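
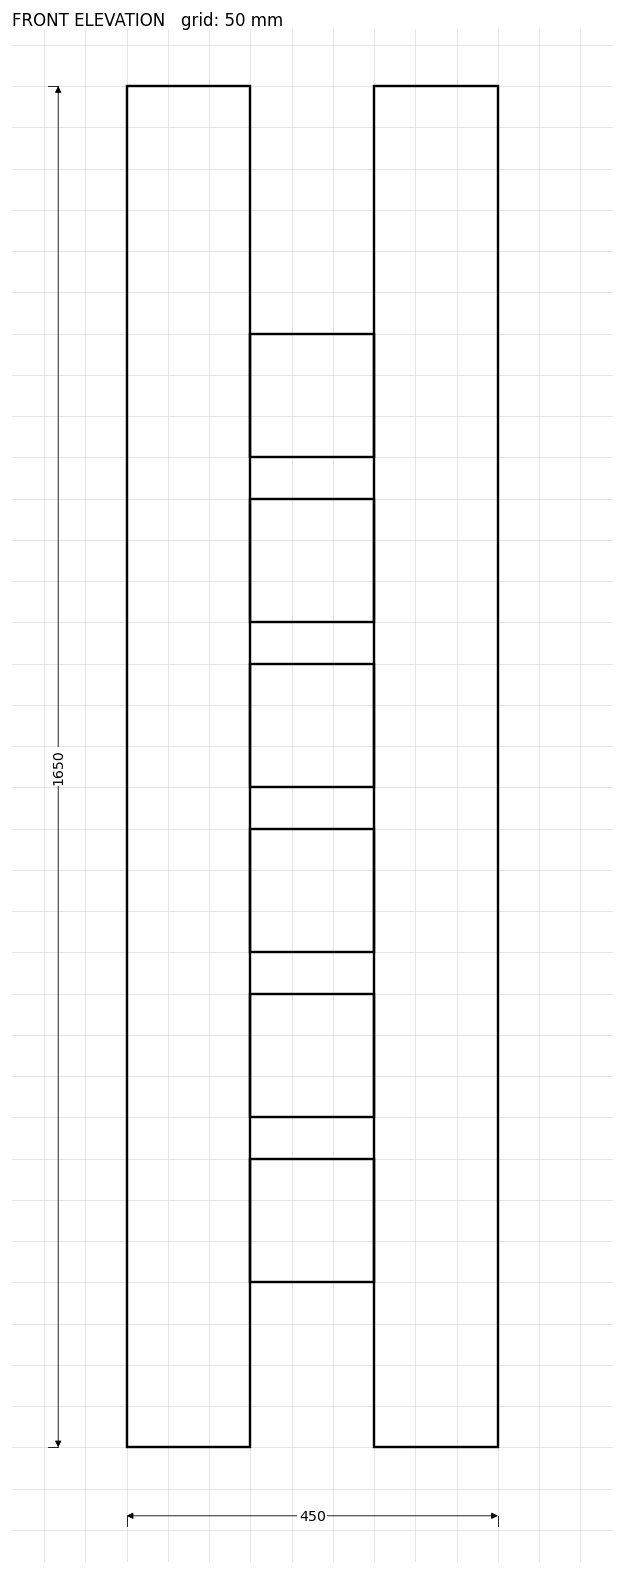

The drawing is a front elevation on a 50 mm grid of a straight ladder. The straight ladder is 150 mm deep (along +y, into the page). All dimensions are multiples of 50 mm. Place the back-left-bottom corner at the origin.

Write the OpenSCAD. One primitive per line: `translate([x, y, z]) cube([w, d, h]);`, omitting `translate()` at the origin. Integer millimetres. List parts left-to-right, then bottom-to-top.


cube([150, 150, 1650]);
translate([150, 0, 200]) cube([150, 150, 150]);
translate([150, 0, 400]) cube([150, 150, 150]);
translate([150, 0, 600]) cube([150, 150, 150]);
translate([150, 0, 800]) cube([150, 150, 150]);
translate([150, 0, 1000]) cube([150, 150, 150]);
translate([150, 0, 1200]) cube([150, 150, 150]);
translate([300, 0, 0]) cube([150, 150, 1650]);


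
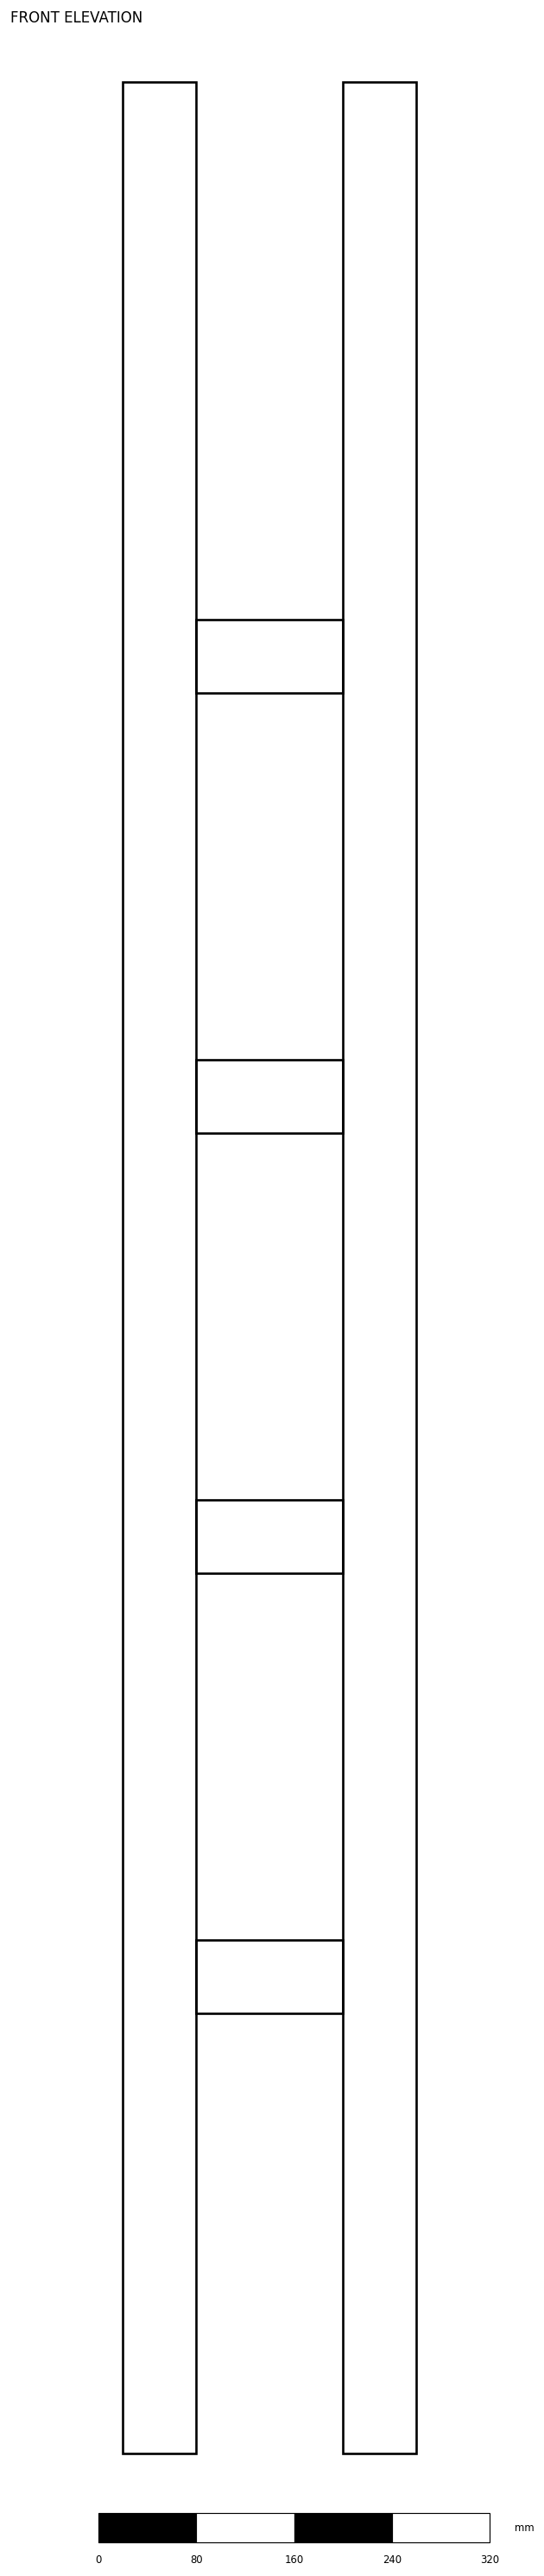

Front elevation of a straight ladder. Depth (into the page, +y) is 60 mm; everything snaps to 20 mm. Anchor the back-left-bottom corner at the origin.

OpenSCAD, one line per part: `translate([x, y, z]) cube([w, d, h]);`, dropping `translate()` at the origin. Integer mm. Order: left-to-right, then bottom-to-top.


cube([60, 60, 1940]);
translate([60, 0, 360]) cube([120, 60, 60]);
translate([60, 0, 720]) cube([120, 60, 60]);
translate([60, 0, 1080]) cube([120, 60, 60]);
translate([60, 0, 1440]) cube([120, 60, 60]);
translate([180, 0, 0]) cube([60, 60, 1940]);


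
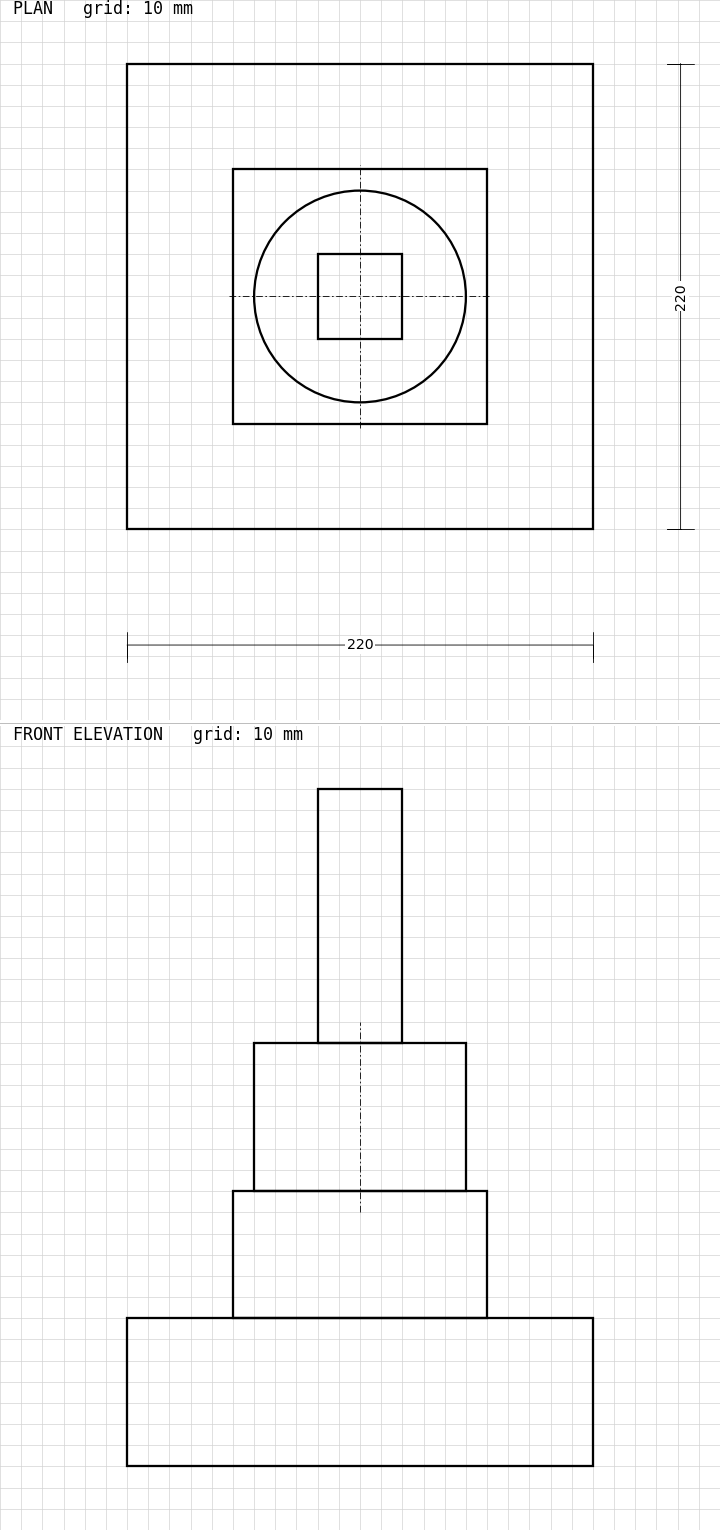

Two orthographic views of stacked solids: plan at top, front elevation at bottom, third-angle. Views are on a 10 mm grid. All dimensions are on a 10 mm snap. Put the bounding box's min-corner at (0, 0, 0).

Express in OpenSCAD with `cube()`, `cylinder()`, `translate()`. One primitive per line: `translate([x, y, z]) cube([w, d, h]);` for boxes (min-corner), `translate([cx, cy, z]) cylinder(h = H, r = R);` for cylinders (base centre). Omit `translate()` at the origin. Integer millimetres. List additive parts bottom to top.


cube([220, 220, 70]);
translate([50, 50, 70]) cube([120, 120, 60]);
translate([110, 110, 130]) cylinder(h = 70, r = 50);
translate([90, 90, 200]) cube([40, 40, 120]);


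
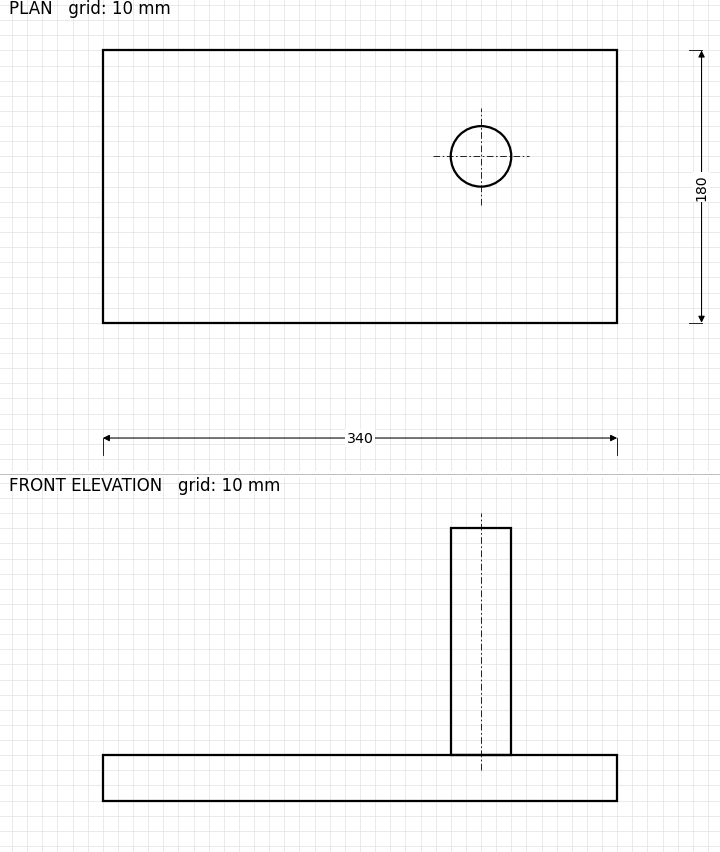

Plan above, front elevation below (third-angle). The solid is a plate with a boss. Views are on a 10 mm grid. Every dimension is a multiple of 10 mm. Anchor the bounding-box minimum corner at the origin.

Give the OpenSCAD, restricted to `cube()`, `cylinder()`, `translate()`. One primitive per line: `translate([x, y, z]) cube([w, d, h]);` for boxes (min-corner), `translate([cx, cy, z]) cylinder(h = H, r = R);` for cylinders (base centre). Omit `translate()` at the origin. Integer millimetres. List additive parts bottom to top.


cube([340, 180, 30]);
translate([250, 110, 30]) cylinder(h = 150, r = 20);


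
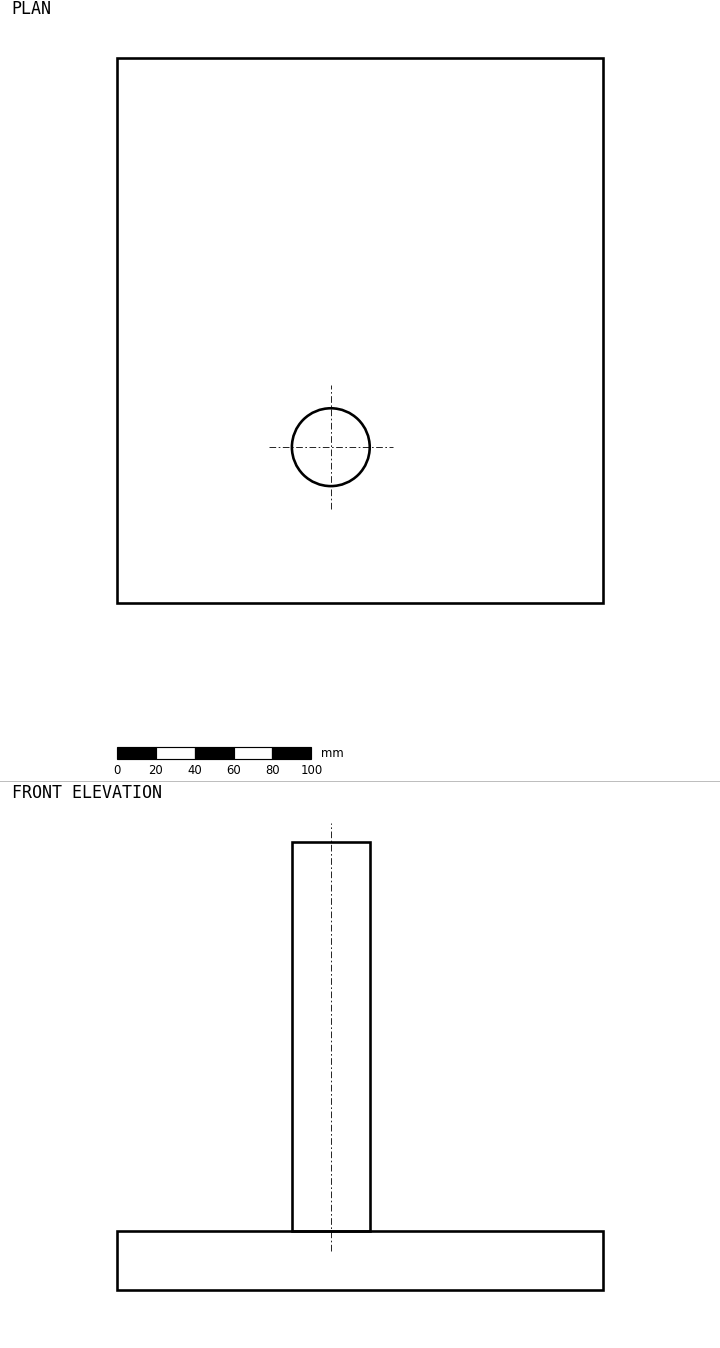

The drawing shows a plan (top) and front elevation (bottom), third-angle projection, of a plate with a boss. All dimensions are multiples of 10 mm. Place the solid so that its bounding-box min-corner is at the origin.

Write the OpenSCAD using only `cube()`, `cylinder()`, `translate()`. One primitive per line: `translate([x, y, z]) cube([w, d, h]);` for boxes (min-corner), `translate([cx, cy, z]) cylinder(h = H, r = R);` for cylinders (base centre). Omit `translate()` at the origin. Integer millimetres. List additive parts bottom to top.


cube([250, 280, 30]);
translate([110, 80, 30]) cylinder(h = 200, r = 20);


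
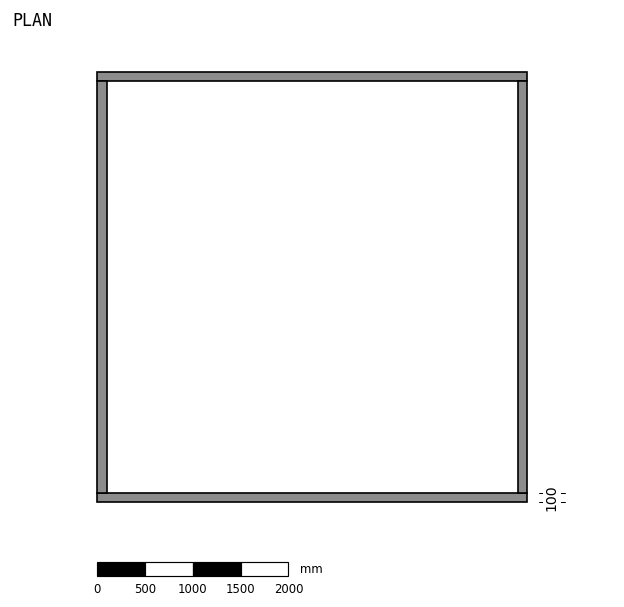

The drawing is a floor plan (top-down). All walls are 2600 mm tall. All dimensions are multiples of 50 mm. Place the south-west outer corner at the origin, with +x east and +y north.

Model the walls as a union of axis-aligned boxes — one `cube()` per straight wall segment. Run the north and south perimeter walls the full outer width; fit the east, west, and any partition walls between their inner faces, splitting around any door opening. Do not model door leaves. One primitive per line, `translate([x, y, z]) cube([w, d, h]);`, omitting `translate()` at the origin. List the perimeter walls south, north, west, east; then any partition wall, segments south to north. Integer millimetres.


cube([4500, 100, 2600]);
translate([0, 4400, 0]) cube([4500, 100, 2600]);
translate([0, 100, 0]) cube([100, 4300, 2600]);
translate([4400, 100, 0]) cube([100, 4300, 2600]);


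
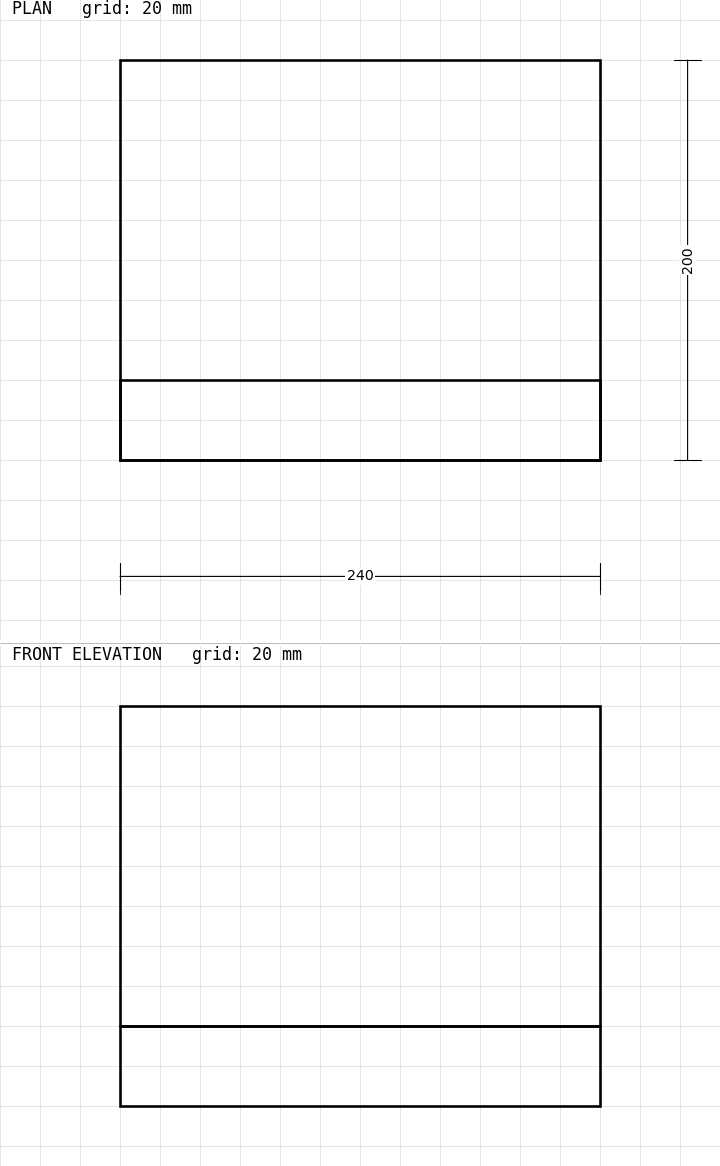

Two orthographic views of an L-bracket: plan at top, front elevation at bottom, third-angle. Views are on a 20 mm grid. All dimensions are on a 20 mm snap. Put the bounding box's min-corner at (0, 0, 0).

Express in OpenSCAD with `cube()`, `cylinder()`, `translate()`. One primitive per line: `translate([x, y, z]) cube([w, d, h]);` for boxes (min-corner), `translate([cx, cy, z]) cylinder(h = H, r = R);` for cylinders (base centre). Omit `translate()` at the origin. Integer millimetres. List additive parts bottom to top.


cube([240, 200, 40]);
translate([0, 0, 40]) cube([240, 40, 160]);


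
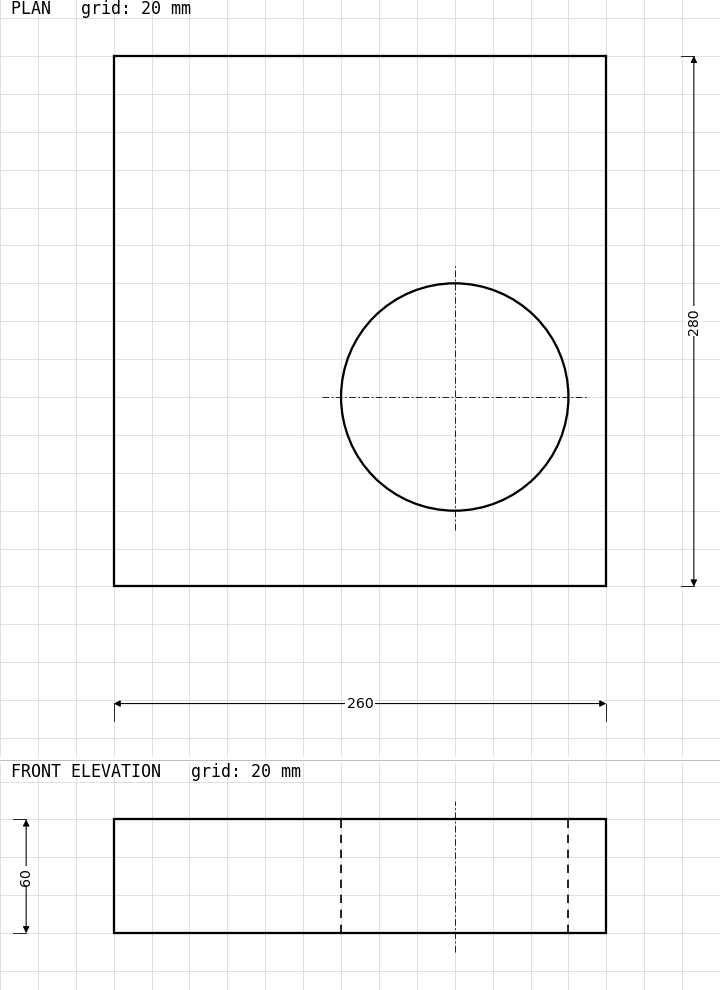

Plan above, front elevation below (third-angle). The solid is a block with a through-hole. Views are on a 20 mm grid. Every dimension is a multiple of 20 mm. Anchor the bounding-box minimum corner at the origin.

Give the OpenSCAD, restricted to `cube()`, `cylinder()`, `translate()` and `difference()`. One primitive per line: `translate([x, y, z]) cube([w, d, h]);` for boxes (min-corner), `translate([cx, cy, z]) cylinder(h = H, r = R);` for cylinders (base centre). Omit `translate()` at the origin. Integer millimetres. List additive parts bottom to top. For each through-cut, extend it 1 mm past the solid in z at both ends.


difference() {
  cube([260, 280, 60]);
  translate([180, 100, -1]) cylinder(h = 62, r = 60);
}


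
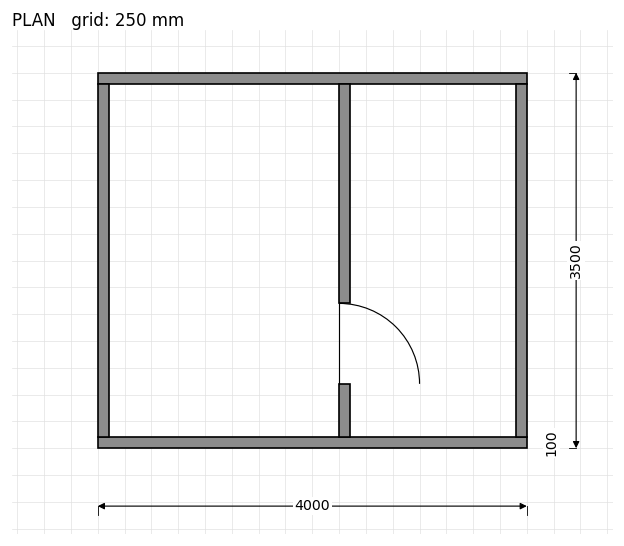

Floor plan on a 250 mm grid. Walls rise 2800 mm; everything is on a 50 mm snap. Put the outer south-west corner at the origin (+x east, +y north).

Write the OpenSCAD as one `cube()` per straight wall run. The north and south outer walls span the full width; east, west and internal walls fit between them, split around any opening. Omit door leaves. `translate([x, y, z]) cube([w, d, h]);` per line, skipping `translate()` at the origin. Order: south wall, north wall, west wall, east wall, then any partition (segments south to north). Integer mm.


cube([4000, 100, 2800]);
translate([0, 3400, 0]) cube([4000, 100, 2800]);
translate([0, 100, 0]) cube([100, 3300, 2800]);
translate([3900, 100, 0]) cube([100, 3300, 2800]);
translate([2250, 100, 0]) cube([100, 500, 2800]);
translate([2250, 1350, 0]) cube([100, 2050, 2800]);


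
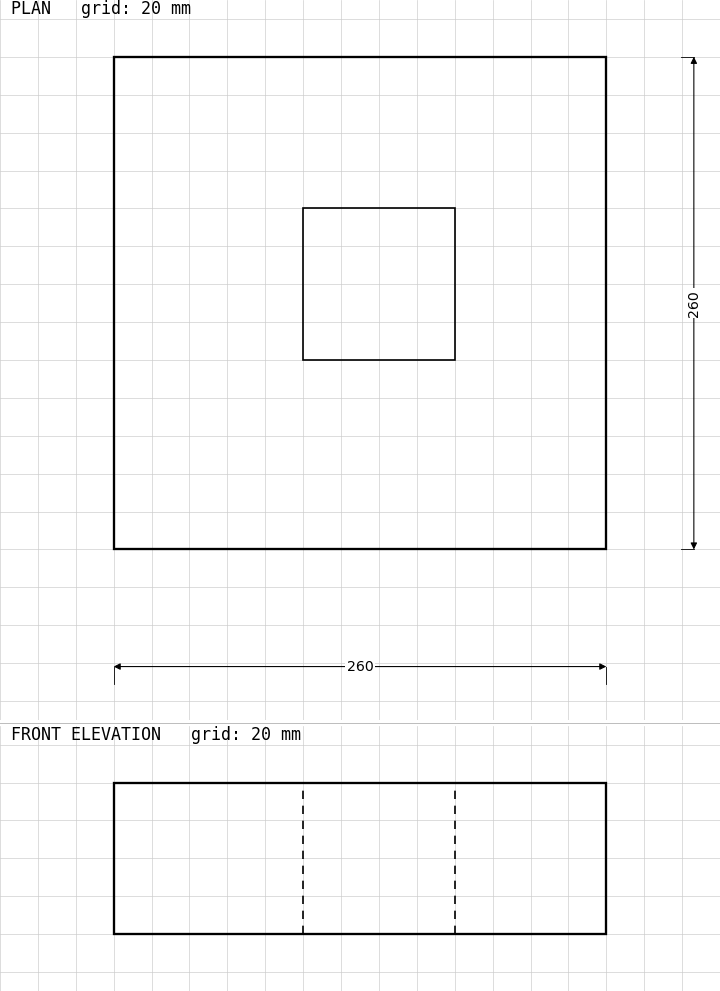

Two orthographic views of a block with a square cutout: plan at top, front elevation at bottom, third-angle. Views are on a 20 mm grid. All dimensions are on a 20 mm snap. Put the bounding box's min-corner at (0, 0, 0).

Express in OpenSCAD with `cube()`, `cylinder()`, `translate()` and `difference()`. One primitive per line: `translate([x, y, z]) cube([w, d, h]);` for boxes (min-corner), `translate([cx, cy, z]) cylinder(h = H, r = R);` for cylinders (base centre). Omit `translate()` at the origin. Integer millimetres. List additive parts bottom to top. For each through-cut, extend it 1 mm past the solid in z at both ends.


difference() {
  cube([260, 260, 80]);
  translate([100, 100, -1]) cube([80, 80, 82]);
}


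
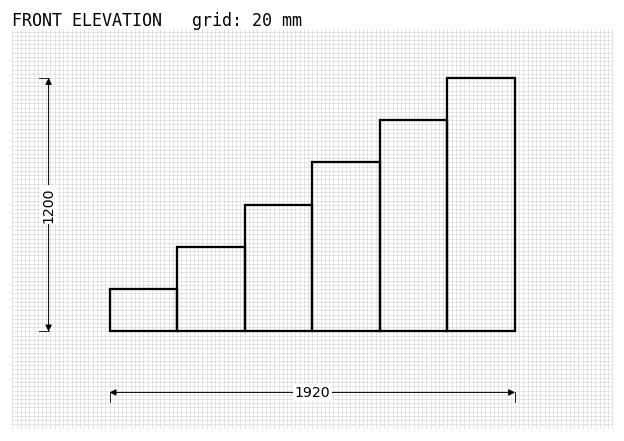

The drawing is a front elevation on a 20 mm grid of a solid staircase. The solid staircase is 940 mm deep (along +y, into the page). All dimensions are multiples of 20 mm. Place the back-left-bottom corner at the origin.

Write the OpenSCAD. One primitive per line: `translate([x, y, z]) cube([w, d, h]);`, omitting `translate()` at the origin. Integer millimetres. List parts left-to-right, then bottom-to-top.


cube([320, 940, 200]);
translate([320, 0, 0]) cube([320, 940, 400]);
translate([640, 0, 0]) cube([320, 940, 600]);
translate([960, 0, 0]) cube([320, 940, 800]);
translate([1280, 0, 0]) cube([320, 940, 1000]);
translate([1600, 0, 0]) cube([320, 940, 1200]);


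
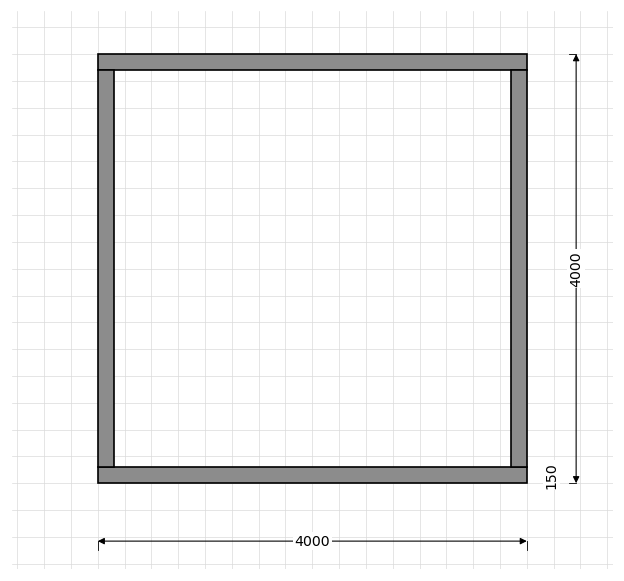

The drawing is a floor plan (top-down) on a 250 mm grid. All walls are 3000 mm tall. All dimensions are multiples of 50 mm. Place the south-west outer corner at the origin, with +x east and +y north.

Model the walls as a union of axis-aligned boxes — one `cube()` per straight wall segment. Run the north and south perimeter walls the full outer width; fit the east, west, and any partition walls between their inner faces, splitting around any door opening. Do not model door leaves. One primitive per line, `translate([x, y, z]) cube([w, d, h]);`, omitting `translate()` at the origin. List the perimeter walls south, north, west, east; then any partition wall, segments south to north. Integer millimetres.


cube([4000, 150, 3000]);
translate([0, 3850, 0]) cube([4000, 150, 3000]);
translate([0, 150, 0]) cube([150, 3700, 3000]);
translate([3850, 150, 0]) cube([150, 3700, 3000]);


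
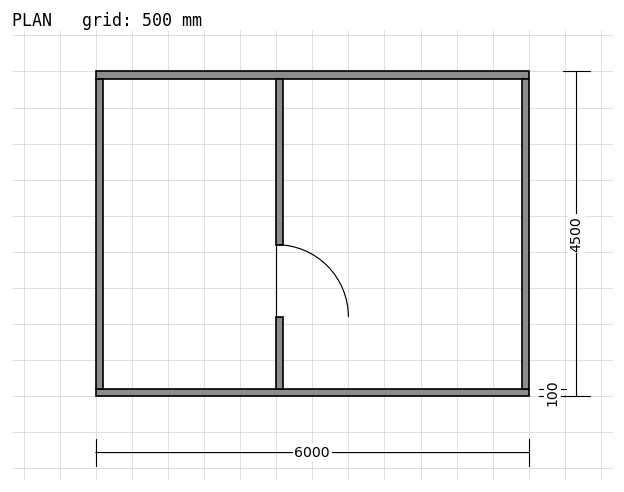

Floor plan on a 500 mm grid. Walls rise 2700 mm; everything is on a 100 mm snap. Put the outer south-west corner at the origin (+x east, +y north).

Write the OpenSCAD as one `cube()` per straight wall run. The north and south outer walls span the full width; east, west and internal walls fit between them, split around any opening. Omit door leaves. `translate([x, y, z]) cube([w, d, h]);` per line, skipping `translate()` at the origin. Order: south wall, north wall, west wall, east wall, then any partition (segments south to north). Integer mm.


cube([6000, 100, 2700]);
translate([0, 4400, 0]) cube([6000, 100, 2700]);
translate([0, 100, 0]) cube([100, 4300, 2700]);
translate([5900, 100, 0]) cube([100, 4300, 2700]);
translate([2500, 100, 0]) cube([100, 1000, 2700]);
translate([2500, 2100, 0]) cube([100, 2300, 2700]);


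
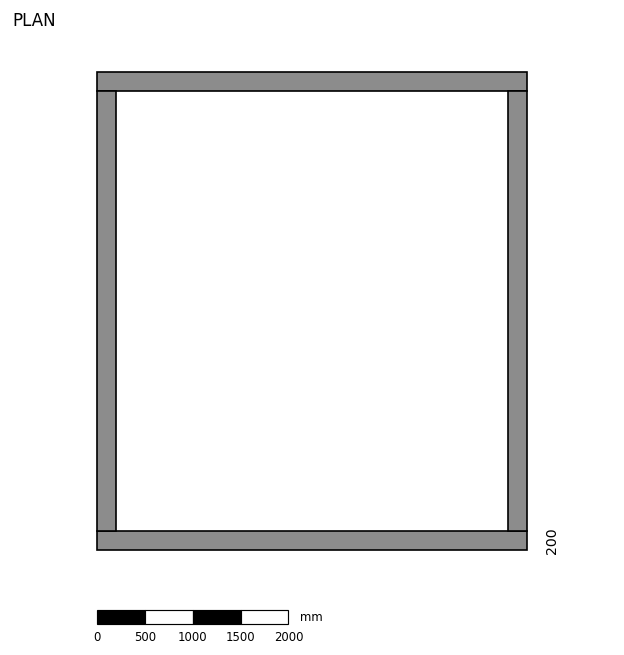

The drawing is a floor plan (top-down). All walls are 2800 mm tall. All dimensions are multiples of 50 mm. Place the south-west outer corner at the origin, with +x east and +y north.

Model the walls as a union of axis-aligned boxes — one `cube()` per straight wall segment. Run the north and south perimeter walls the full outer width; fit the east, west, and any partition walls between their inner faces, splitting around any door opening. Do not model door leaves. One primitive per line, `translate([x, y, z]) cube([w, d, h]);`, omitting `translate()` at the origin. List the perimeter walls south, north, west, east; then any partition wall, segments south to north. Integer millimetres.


cube([4500, 200, 2800]);
translate([0, 4800, 0]) cube([4500, 200, 2800]);
translate([0, 200, 0]) cube([200, 4600, 2800]);
translate([4300, 200, 0]) cube([200, 4600, 2800]);


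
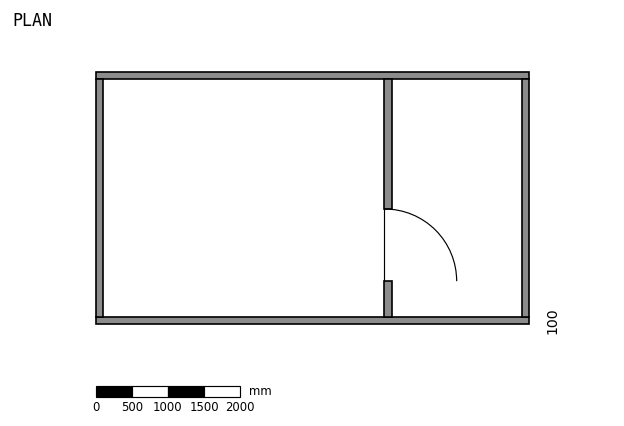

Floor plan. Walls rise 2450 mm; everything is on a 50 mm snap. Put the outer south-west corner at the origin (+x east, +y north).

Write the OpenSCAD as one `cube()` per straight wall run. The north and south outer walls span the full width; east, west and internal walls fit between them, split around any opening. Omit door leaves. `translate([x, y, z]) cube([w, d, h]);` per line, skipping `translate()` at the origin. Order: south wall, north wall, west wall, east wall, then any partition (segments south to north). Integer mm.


cube([6000, 100, 2450]);
translate([0, 3400, 0]) cube([6000, 100, 2450]);
translate([0, 100, 0]) cube([100, 3300, 2450]);
translate([5900, 100, 0]) cube([100, 3300, 2450]);
translate([4000, 100, 0]) cube([100, 500, 2450]);
translate([4000, 1600, 0]) cube([100, 1800, 2450]);


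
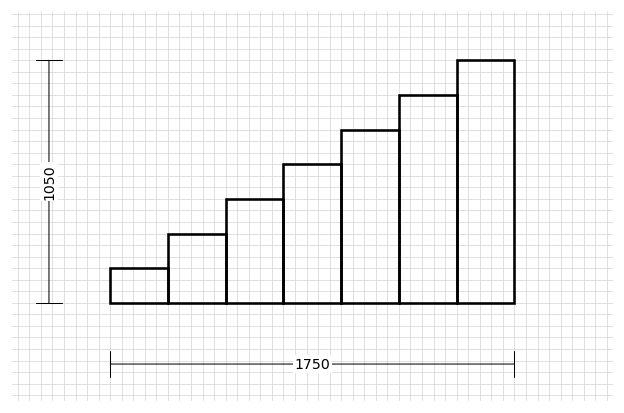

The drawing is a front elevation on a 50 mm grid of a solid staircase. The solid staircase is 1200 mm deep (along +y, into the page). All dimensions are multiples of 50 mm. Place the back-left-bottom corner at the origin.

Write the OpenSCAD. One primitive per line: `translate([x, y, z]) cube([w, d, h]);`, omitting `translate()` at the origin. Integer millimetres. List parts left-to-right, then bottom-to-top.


cube([250, 1200, 150]);
translate([250, 0, 0]) cube([250, 1200, 300]);
translate([500, 0, 0]) cube([250, 1200, 450]);
translate([750, 0, 0]) cube([250, 1200, 600]);
translate([1000, 0, 0]) cube([250, 1200, 750]);
translate([1250, 0, 0]) cube([250, 1200, 900]);
translate([1500, 0, 0]) cube([250, 1200, 1050]);


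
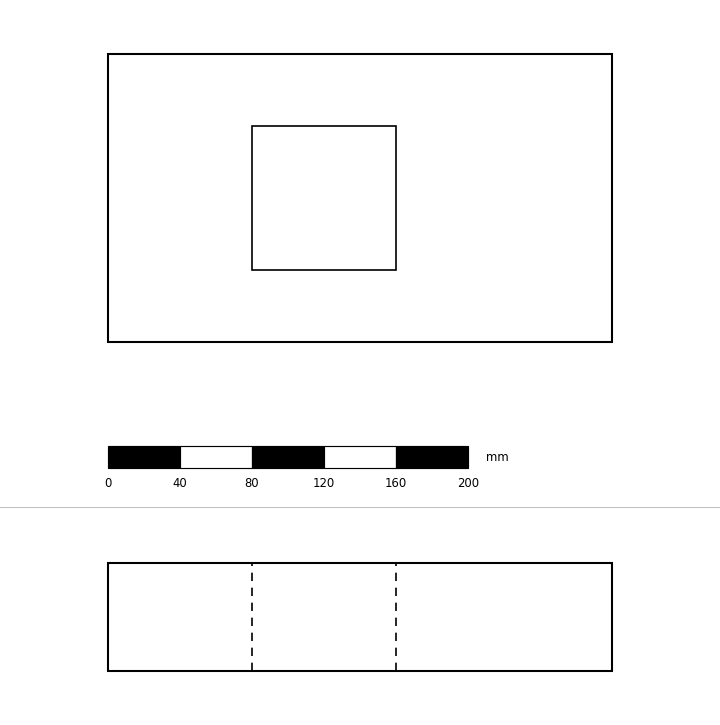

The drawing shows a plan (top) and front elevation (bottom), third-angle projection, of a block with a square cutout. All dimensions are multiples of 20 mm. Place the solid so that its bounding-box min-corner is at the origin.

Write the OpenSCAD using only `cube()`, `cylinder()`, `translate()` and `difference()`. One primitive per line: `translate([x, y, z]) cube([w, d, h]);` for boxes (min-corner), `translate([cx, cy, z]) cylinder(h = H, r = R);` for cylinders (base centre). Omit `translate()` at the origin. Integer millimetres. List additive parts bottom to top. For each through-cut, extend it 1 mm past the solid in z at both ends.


difference() {
  cube([280, 160, 60]);
  translate([80, 40, -1]) cube([80, 80, 62]);
}


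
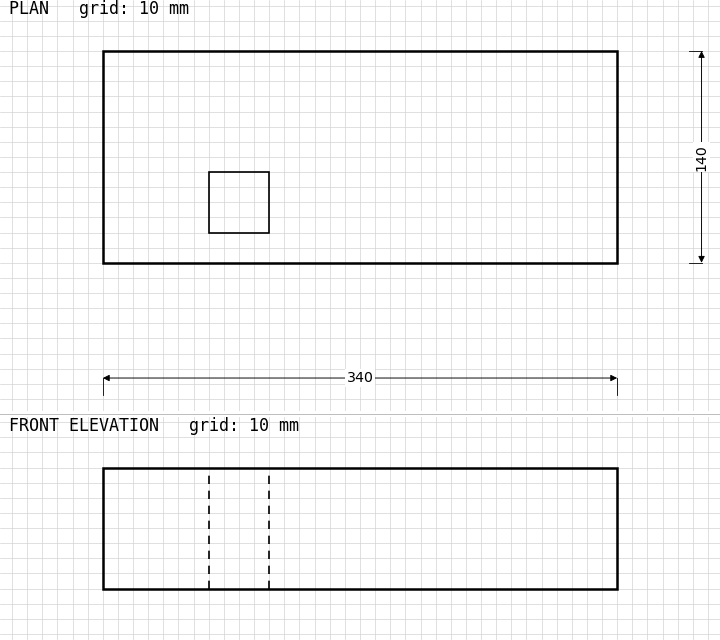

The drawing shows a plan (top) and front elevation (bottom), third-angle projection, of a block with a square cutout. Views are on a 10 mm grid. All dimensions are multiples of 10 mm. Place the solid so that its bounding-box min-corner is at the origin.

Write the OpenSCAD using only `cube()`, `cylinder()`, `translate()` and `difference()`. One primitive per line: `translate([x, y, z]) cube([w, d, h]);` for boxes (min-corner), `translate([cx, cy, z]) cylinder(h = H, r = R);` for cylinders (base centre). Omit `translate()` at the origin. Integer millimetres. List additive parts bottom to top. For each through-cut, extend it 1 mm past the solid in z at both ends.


difference() {
  cube([340, 140, 80]);
  translate([70, 20, -1]) cube([40, 40, 82]);
}


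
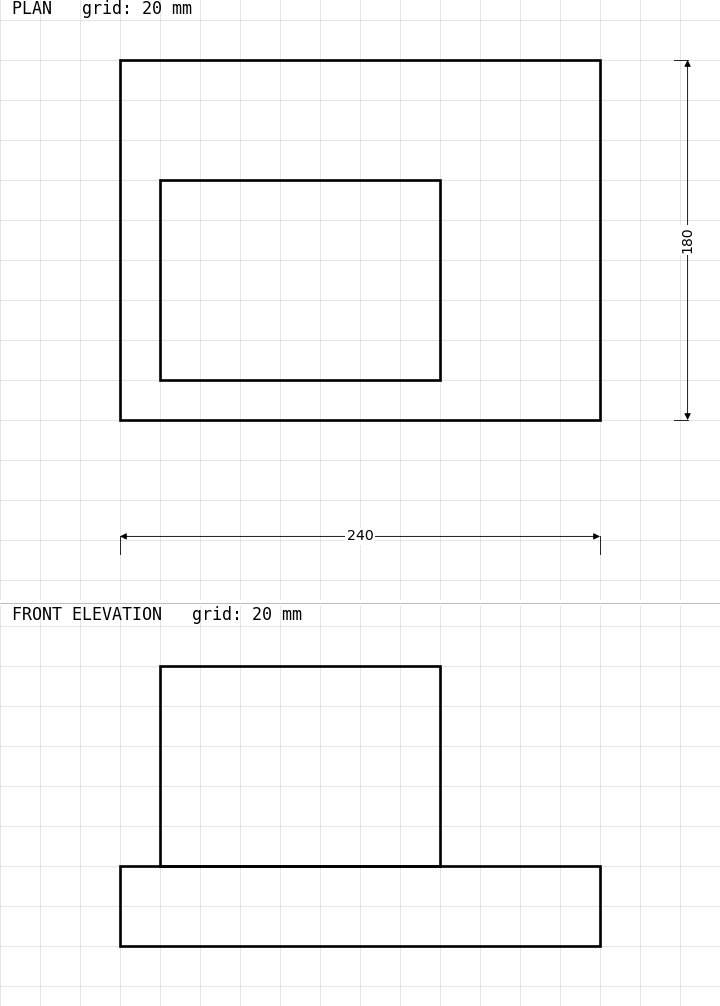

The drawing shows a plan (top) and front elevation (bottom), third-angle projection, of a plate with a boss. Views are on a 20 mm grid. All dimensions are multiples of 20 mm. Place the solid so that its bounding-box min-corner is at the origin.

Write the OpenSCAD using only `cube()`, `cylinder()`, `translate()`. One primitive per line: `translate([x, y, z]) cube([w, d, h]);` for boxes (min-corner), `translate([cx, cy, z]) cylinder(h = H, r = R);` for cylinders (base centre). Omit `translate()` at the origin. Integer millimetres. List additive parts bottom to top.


cube([240, 180, 40]);
translate([20, 20, 40]) cube([140, 100, 100]);


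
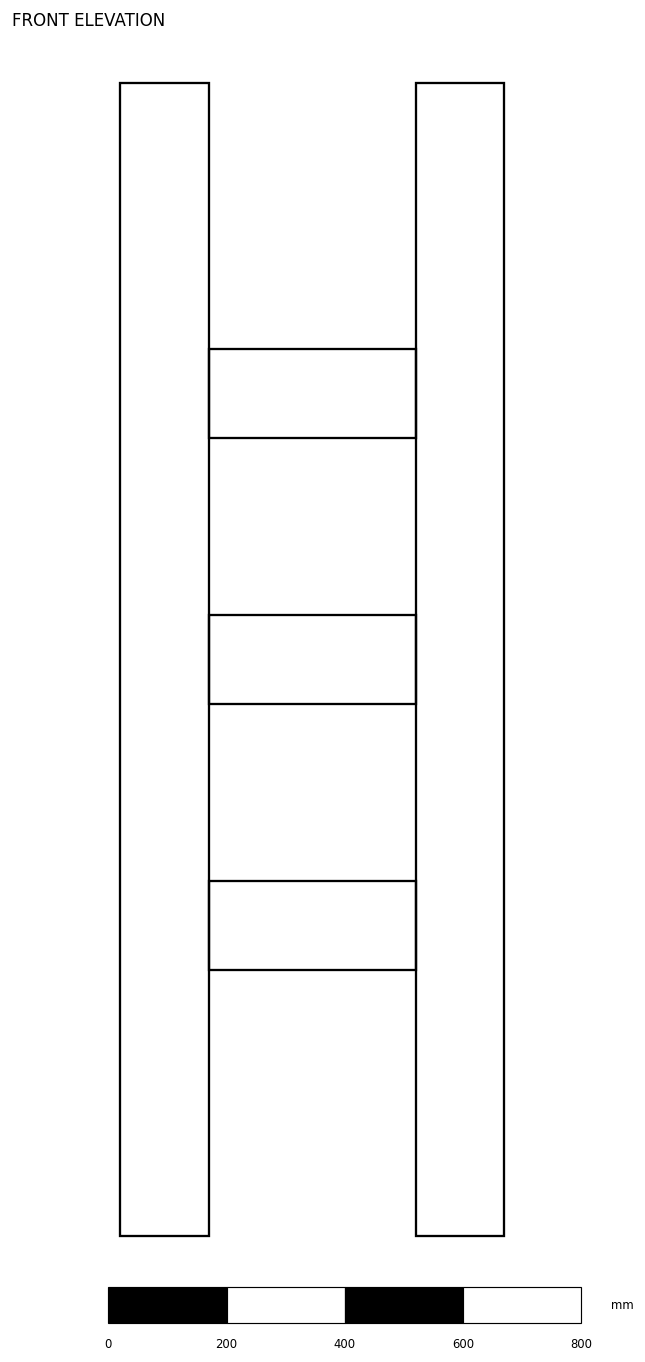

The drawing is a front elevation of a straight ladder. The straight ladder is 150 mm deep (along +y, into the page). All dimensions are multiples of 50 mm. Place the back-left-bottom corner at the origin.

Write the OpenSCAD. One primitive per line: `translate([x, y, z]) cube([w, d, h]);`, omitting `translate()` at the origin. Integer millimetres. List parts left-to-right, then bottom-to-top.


cube([150, 150, 1950]);
translate([150, 0, 450]) cube([350, 150, 150]);
translate([150, 0, 900]) cube([350, 150, 150]);
translate([150, 0, 1350]) cube([350, 150, 150]);
translate([500, 0, 0]) cube([150, 150, 1950]);


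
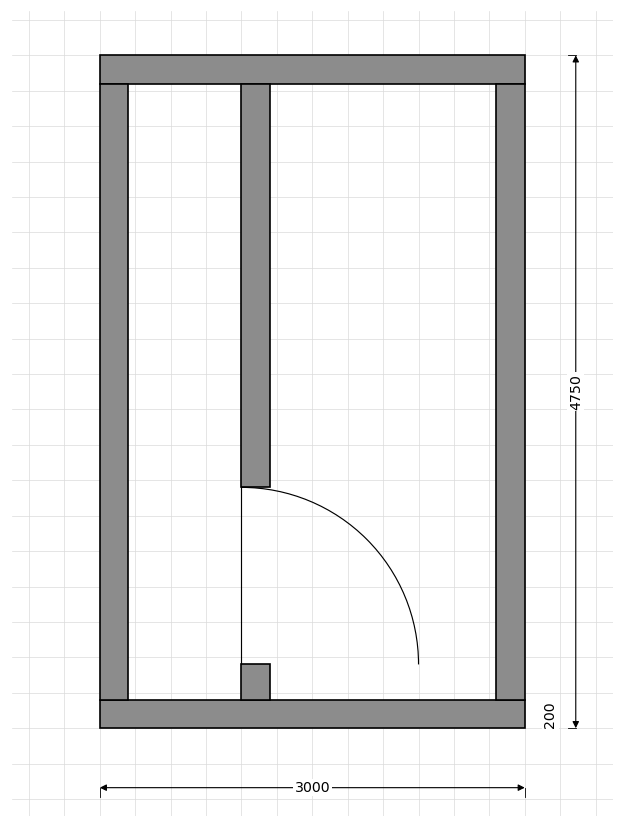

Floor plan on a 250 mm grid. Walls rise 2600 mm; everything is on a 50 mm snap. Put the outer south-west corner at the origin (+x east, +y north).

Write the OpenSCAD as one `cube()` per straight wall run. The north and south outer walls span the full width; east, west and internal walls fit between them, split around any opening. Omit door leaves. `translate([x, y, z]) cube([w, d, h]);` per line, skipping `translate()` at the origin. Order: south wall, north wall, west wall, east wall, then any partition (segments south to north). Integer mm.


cube([3000, 200, 2600]);
translate([0, 4550, 0]) cube([3000, 200, 2600]);
translate([0, 200, 0]) cube([200, 4350, 2600]);
translate([2800, 200, 0]) cube([200, 4350, 2600]);
translate([1000, 200, 0]) cube([200, 250, 2600]);
translate([1000, 1700, 0]) cube([200, 2850, 2600]);


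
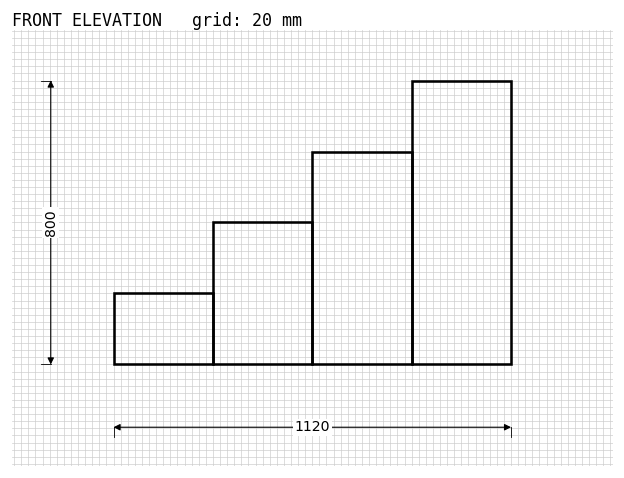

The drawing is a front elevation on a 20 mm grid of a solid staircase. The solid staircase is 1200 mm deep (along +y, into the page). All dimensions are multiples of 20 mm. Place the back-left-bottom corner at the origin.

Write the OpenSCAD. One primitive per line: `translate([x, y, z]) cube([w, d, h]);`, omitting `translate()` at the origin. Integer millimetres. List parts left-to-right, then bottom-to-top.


cube([280, 1200, 200]);
translate([280, 0, 0]) cube([280, 1200, 400]);
translate([560, 0, 0]) cube([280, 1200, 600]);
translate([840, 0, 0]) cube([280, 1200, 800]);


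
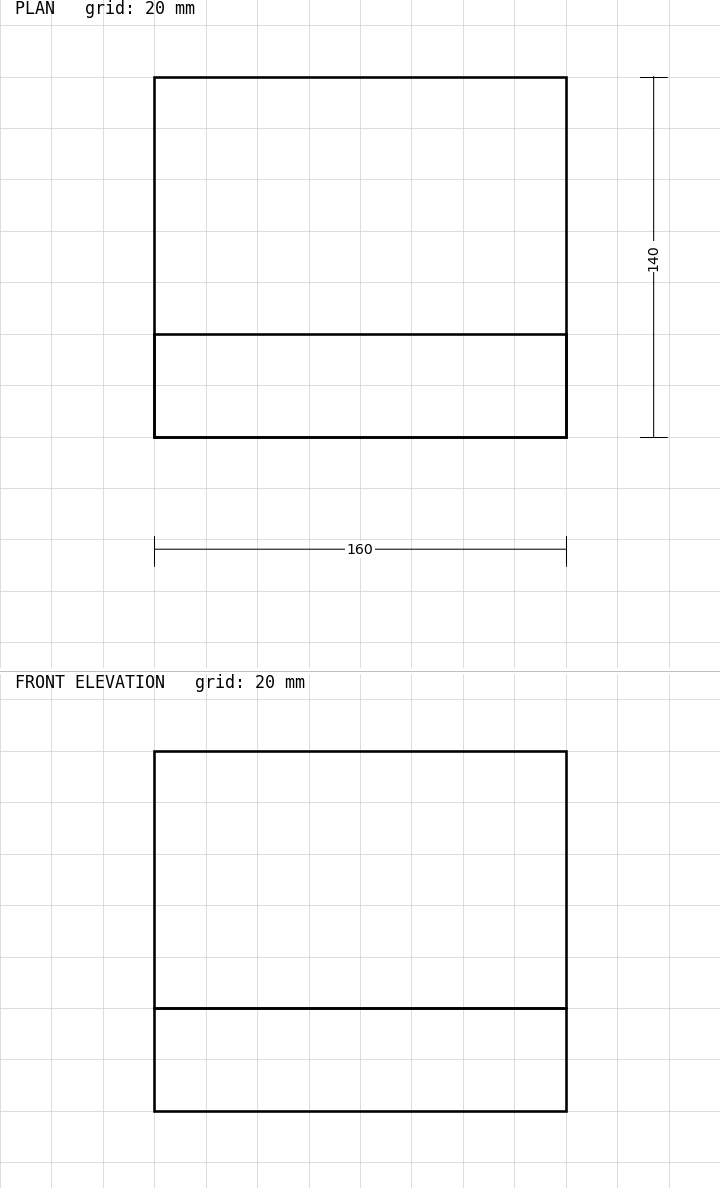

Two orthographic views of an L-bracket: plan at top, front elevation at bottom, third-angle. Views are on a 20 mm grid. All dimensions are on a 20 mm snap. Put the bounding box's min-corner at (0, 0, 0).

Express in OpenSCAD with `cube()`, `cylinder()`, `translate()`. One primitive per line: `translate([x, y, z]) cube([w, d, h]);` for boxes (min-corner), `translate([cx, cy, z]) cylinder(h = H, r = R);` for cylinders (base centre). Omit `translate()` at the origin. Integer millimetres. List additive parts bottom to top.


cube([160, 140, 40]);
translate([0, 0, 40]) cube([160, 40, 100]);


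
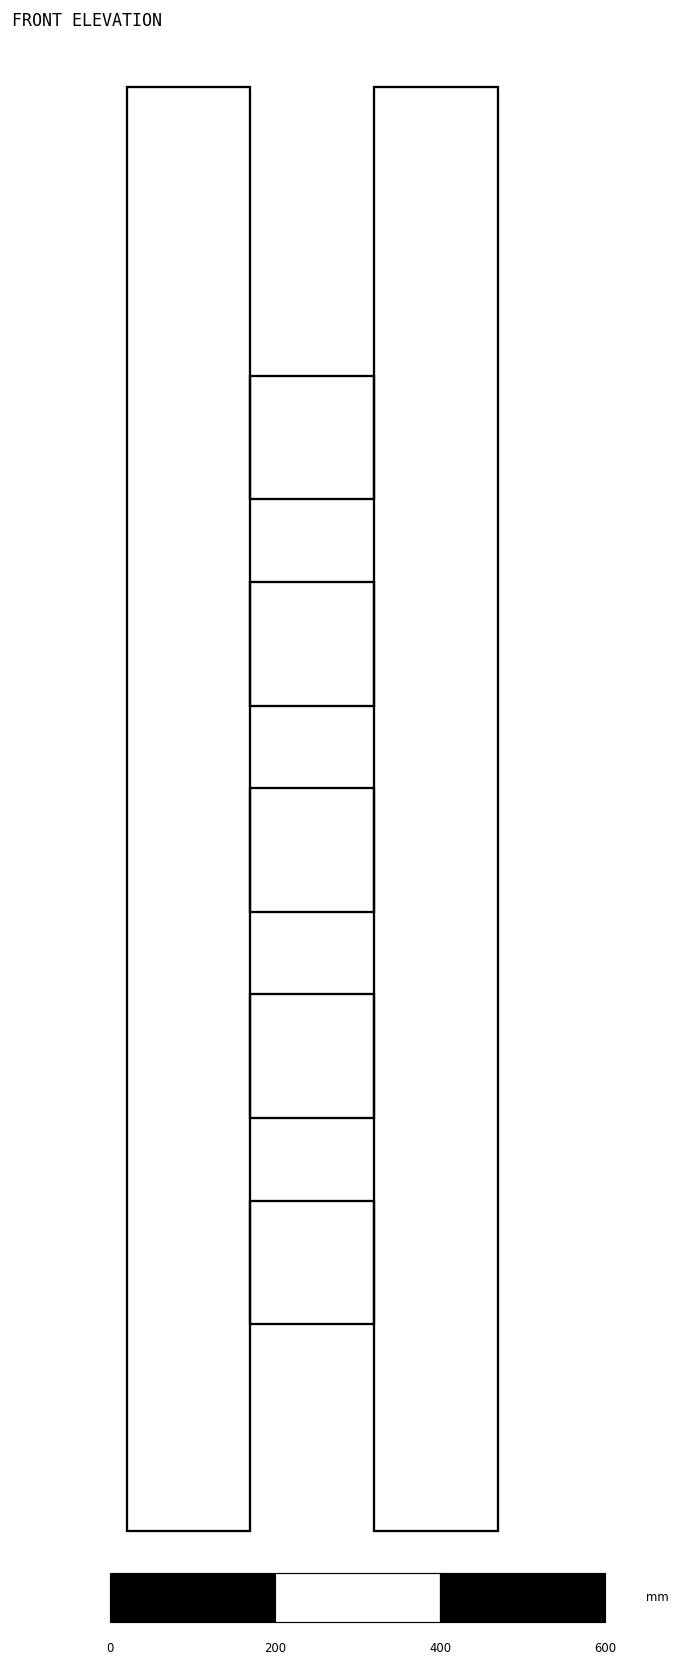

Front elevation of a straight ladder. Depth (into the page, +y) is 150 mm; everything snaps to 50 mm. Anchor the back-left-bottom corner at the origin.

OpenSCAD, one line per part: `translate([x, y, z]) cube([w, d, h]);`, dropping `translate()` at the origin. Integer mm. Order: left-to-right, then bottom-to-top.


cube([150, 150, 1750]);
translate([150, 0, 250]) cube([150, 150, 150]);
translate([150, 0, 500]) cube([150, 150, 150]);
translate([150, 0, 750]) cube([150, 150, 150]);
translate([150, 0, 1000]) cube([150, 150, 150]);
translate([150, 0, 1250]) cube([150, 150, 150]);
translate([300, 0, 0]) cube([150, 150, 1750]);


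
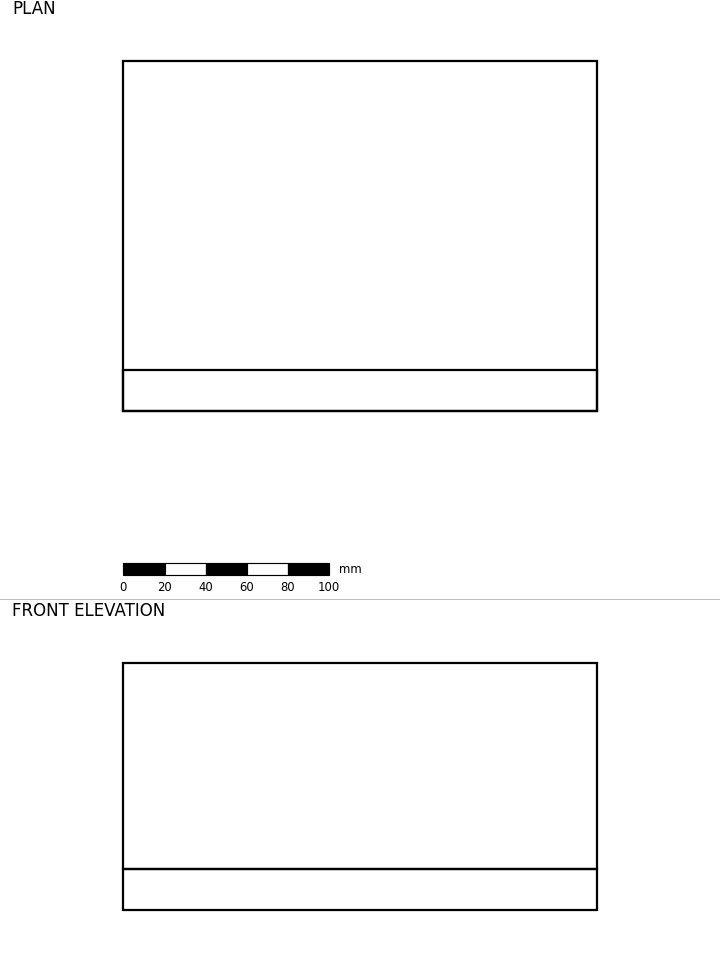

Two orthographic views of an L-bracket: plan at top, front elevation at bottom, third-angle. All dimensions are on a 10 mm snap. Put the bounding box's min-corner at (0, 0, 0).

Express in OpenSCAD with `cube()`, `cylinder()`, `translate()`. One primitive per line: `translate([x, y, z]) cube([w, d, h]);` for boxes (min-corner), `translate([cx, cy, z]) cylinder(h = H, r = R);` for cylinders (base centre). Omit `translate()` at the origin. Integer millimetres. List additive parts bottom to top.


cube([230, 170, 20]);
translate([0, 0, 20]) cube([230, 20, 100]);


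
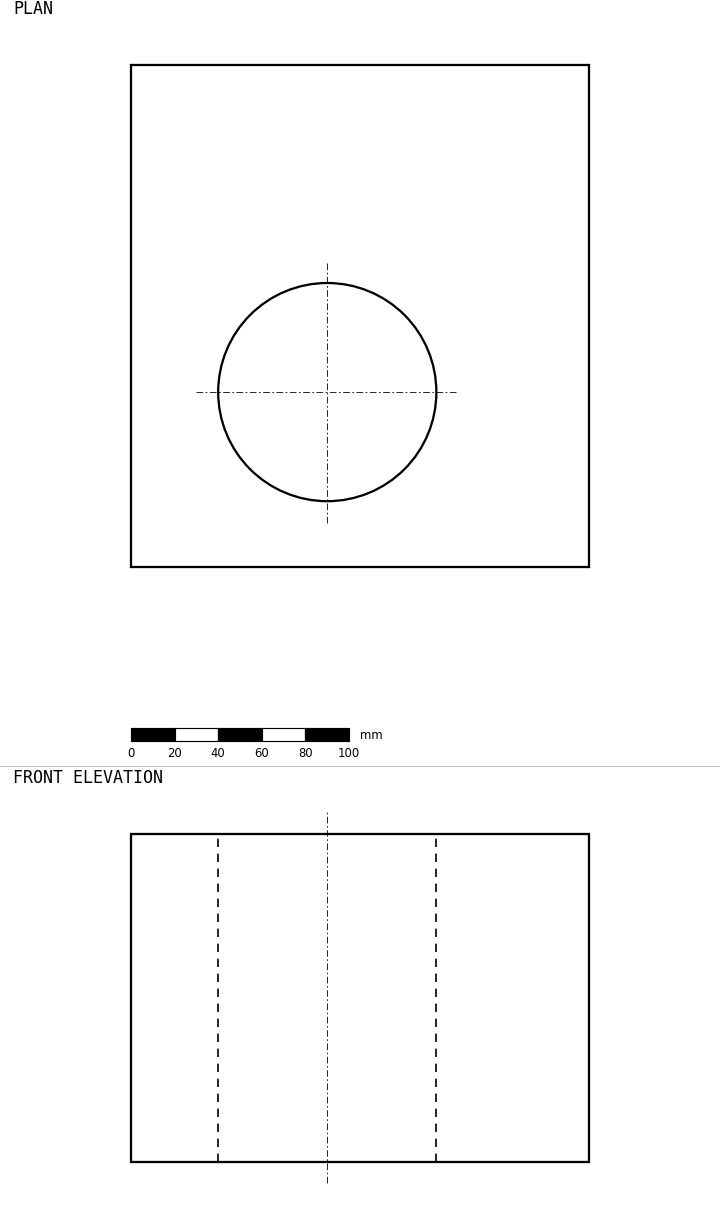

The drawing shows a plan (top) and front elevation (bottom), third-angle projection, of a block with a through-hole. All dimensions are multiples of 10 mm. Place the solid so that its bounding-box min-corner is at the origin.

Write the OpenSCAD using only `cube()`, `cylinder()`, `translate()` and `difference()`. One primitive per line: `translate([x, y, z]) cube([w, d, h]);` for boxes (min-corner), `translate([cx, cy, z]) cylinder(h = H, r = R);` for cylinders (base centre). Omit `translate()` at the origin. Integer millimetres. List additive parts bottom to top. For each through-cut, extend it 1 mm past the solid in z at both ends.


difference() {
  cube([210, 230, 150]);
  translate([90, 80, -1]) cylinder(h = 152, r = 50);
}


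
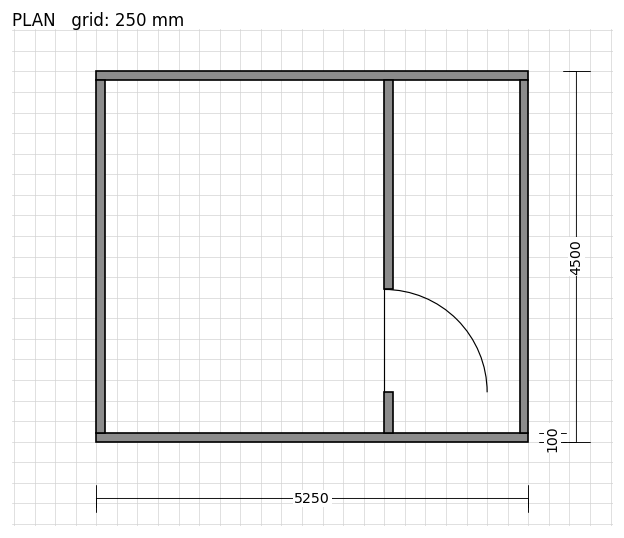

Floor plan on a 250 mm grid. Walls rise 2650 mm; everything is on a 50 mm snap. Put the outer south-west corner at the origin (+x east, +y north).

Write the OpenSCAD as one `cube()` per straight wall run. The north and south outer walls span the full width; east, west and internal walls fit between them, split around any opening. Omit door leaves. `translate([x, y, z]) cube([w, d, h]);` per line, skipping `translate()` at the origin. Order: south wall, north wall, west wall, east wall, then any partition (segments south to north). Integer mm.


cube([5250, 100, 2650]);
translate([0, 4400, 0]) cube([5250, 100, 2650]);
translate([0, 100, 0]) cube([100, 4300, 2650]);
translate([5150, 100, 0]) cube([100, 4300, 2650]);
translate([3500, 100, 0]) cube([100, 500, 2650]);
translate([3500, 1850, 0]) cube([100, 2550, 2650]);


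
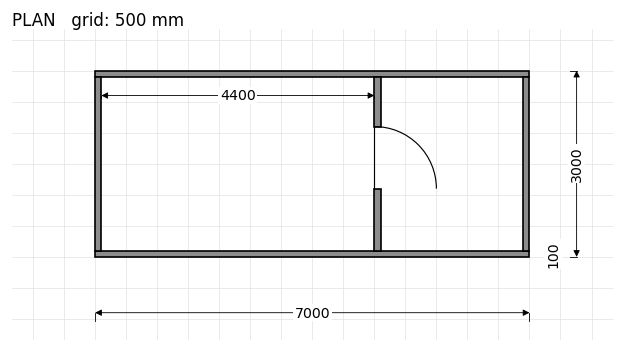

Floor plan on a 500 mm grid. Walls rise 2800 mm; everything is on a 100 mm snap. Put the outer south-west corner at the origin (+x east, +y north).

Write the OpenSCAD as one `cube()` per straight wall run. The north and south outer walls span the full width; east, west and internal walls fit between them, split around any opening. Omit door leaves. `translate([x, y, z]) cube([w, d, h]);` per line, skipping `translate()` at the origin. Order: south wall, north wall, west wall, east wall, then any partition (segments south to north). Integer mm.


cube([7000, 100, 2800]);
translate([0, 2900, 0]) cube([7000, 100, 2800]);
translate([0, 100, 0]) cube([100, 2800, 2800]);
translate([6900, 100, 0]) cube([100, 2800, 2800]);
translate([4500, 100, 0]) cube([100, 1000, 2800]);
translate([4500, 2100, 0]) cube([100, 800, 2800]);


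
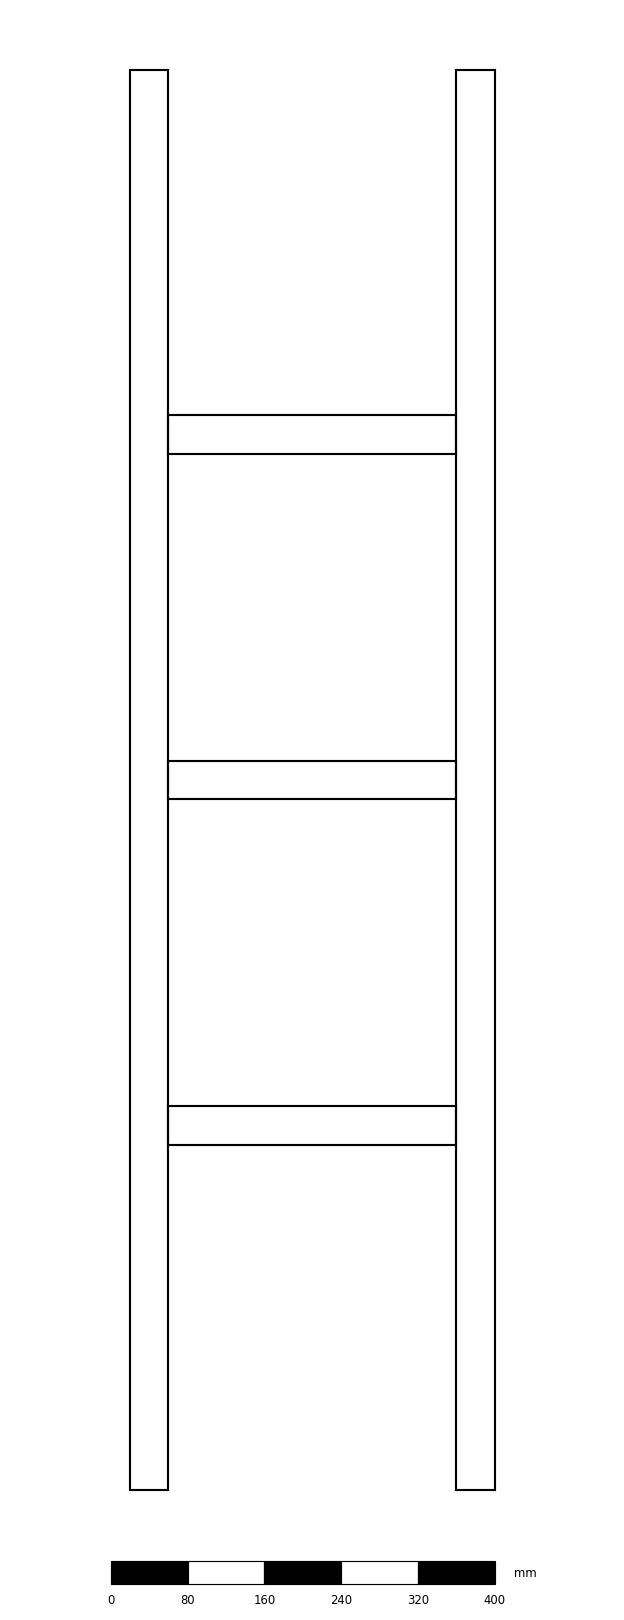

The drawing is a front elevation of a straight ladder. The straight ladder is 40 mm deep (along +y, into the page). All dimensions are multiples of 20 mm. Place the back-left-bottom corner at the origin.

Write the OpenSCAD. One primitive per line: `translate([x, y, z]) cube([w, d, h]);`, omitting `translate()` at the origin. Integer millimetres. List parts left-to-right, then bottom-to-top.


cube([40, 40, 1480]);
translate([40, 0, 360]) cube([300, 40, 40]);
translate([40, 0, 720]) cube([300, 40, 40]);
translate([40, 0, 1080]) cube([300, 40, 40]);
translate([340, 0, 0]) cube([40, 40, 1480]);


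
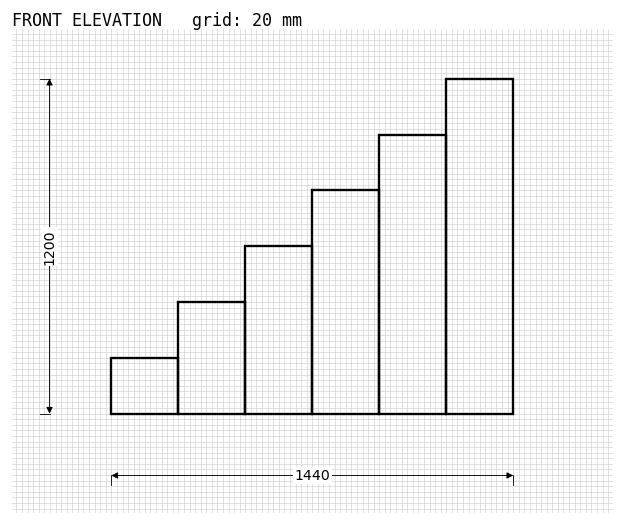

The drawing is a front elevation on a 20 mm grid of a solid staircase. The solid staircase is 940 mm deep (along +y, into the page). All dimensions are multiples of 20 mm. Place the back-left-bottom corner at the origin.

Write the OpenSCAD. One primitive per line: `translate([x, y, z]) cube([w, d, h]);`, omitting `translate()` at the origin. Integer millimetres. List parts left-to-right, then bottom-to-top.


cube([240, 940, 200]);
translate([240, 0, 0]) cube([240, 940, 400]);
translate([480, 0, 0]) cube([240, 940, 600]);
translate([720, 0, 0]) cube([240, 940, 800]);
translate([960, 0, 0]) cube([240, 940, 1000]);
translate([1200, 0, 0]) cube([240, 940, 1200]);


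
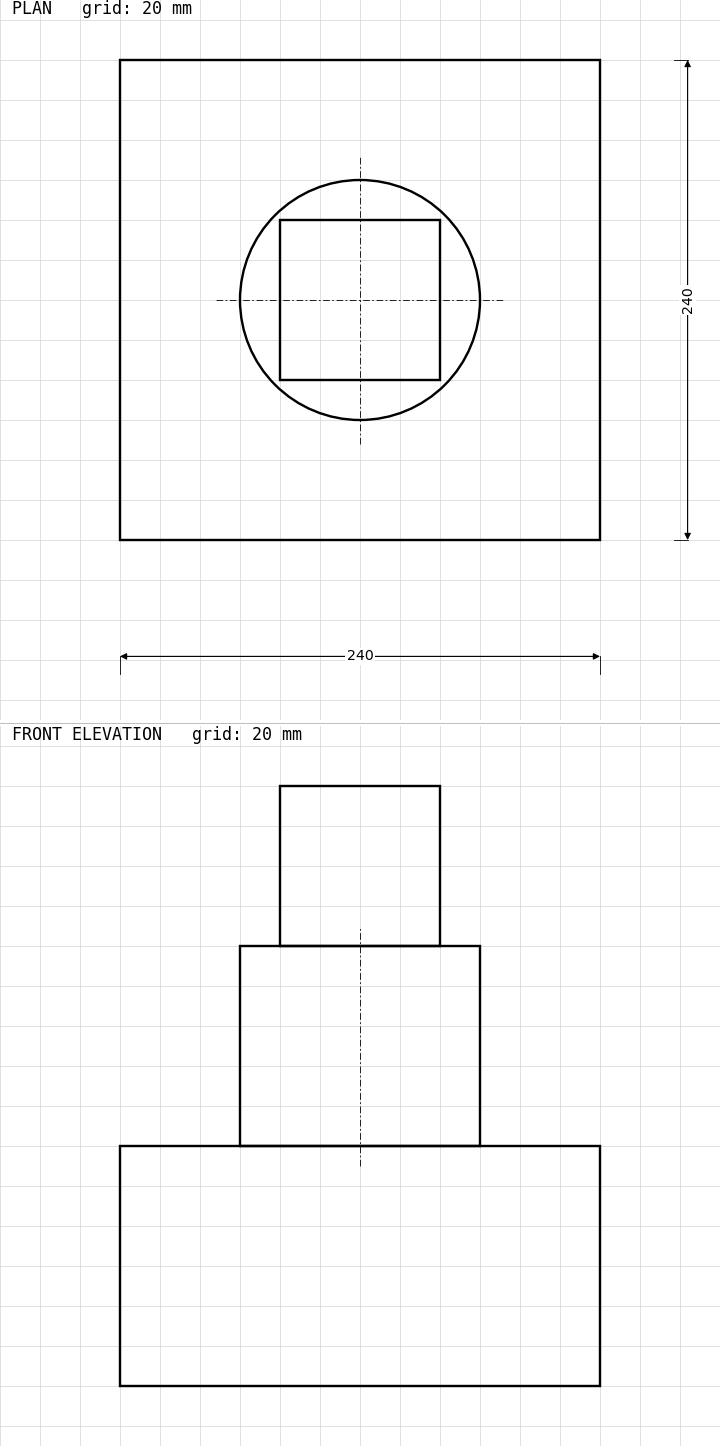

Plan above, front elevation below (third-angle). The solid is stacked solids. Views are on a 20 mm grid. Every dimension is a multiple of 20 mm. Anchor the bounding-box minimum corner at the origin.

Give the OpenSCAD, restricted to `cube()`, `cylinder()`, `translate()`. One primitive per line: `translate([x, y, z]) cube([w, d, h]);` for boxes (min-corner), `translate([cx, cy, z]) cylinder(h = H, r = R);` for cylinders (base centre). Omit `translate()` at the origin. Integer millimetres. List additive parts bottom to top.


cube([240, 240, 120]);
translate([120, 120, 120]) cylinder(h = 100, r = 60);
translate([80, 80, 220]) cube([80, 80, 80]);


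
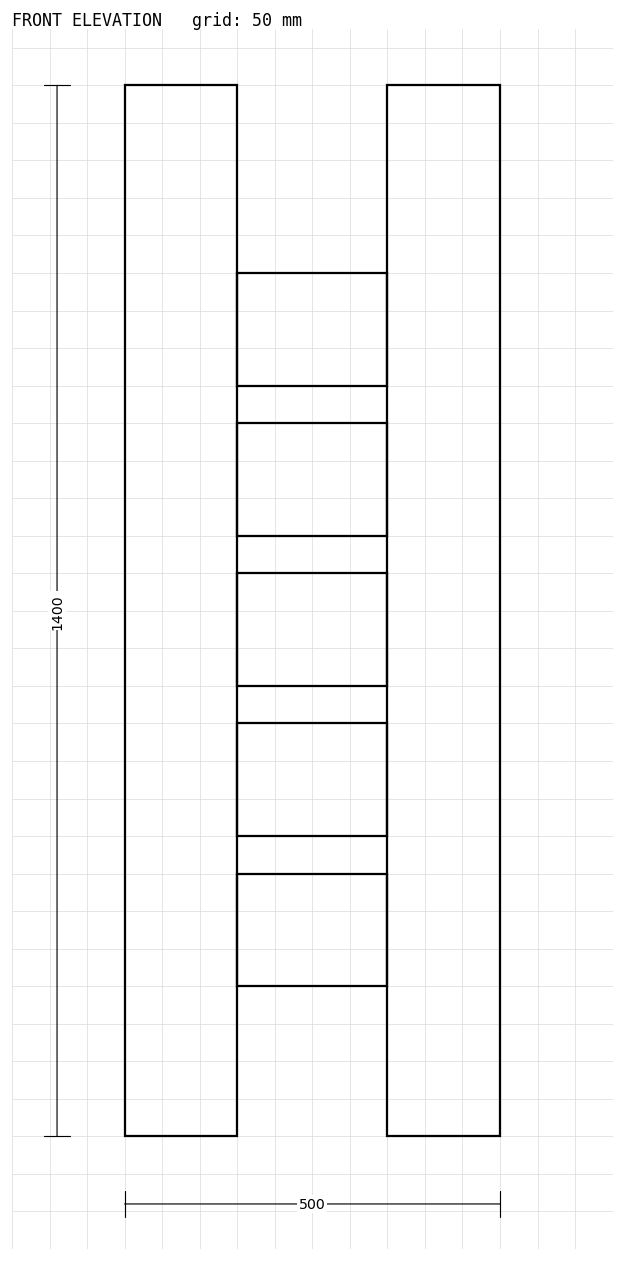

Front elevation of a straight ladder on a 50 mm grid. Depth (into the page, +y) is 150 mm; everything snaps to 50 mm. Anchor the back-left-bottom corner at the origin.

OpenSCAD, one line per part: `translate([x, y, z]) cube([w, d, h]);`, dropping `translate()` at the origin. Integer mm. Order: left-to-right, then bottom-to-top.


cube([150, 150, 1400]);
translate([150, 0, 200]) cube([200, 150, 150]);
translate([150, 0, 400]) cube([200, 150, 150]);
translate([150, 0, 600]) cube([200, 150, 150]);
translate([150, 0, 800]) cube([200, 150, 150]);
translate([150, 0, 1000]) cube([200, 150, 150]);
translate([350, 0, 0]) cube([150, 150, 1400]);


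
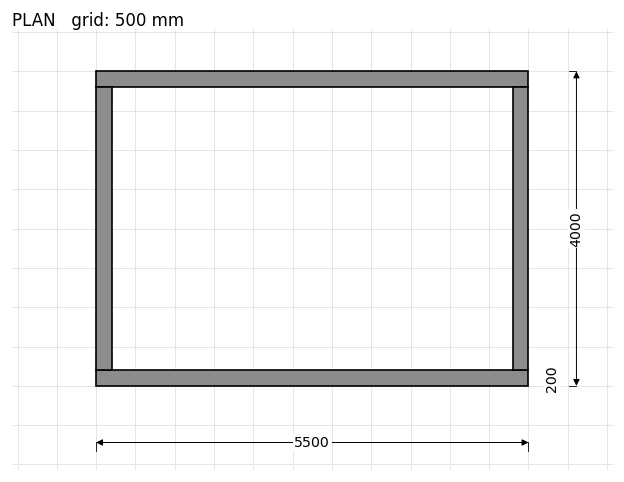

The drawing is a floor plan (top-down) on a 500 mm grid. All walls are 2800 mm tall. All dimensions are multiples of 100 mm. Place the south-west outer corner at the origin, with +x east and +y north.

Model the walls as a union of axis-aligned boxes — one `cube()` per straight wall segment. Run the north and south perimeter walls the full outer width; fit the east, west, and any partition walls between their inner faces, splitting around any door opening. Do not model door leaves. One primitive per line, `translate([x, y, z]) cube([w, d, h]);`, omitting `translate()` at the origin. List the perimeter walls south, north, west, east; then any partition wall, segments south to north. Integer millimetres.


cube([5500, 200, 2800]);
translate([0, 3800, 0]) cube([5500, 200, 2800]);
translate([0, 200, 0]) cube([200, 3600, 2800]);
translate([5300, 200, 0]) cube([200, 3600, 2800]);


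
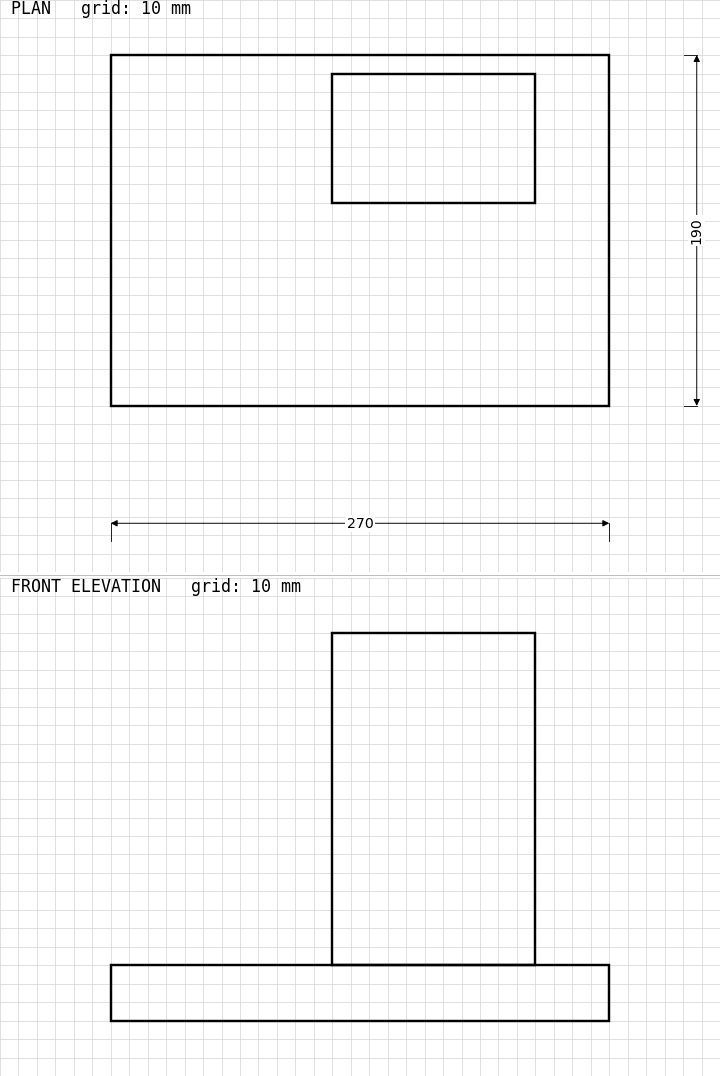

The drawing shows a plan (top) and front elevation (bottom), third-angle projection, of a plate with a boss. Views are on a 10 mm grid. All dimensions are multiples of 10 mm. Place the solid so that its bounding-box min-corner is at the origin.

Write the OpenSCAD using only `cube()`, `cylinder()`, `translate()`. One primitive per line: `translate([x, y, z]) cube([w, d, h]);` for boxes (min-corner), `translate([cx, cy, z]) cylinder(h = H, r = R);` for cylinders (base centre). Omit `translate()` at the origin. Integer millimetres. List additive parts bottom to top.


cube([270, 190, 30]);
translate([120, 110, 30]) cube([110, 70, 180]);


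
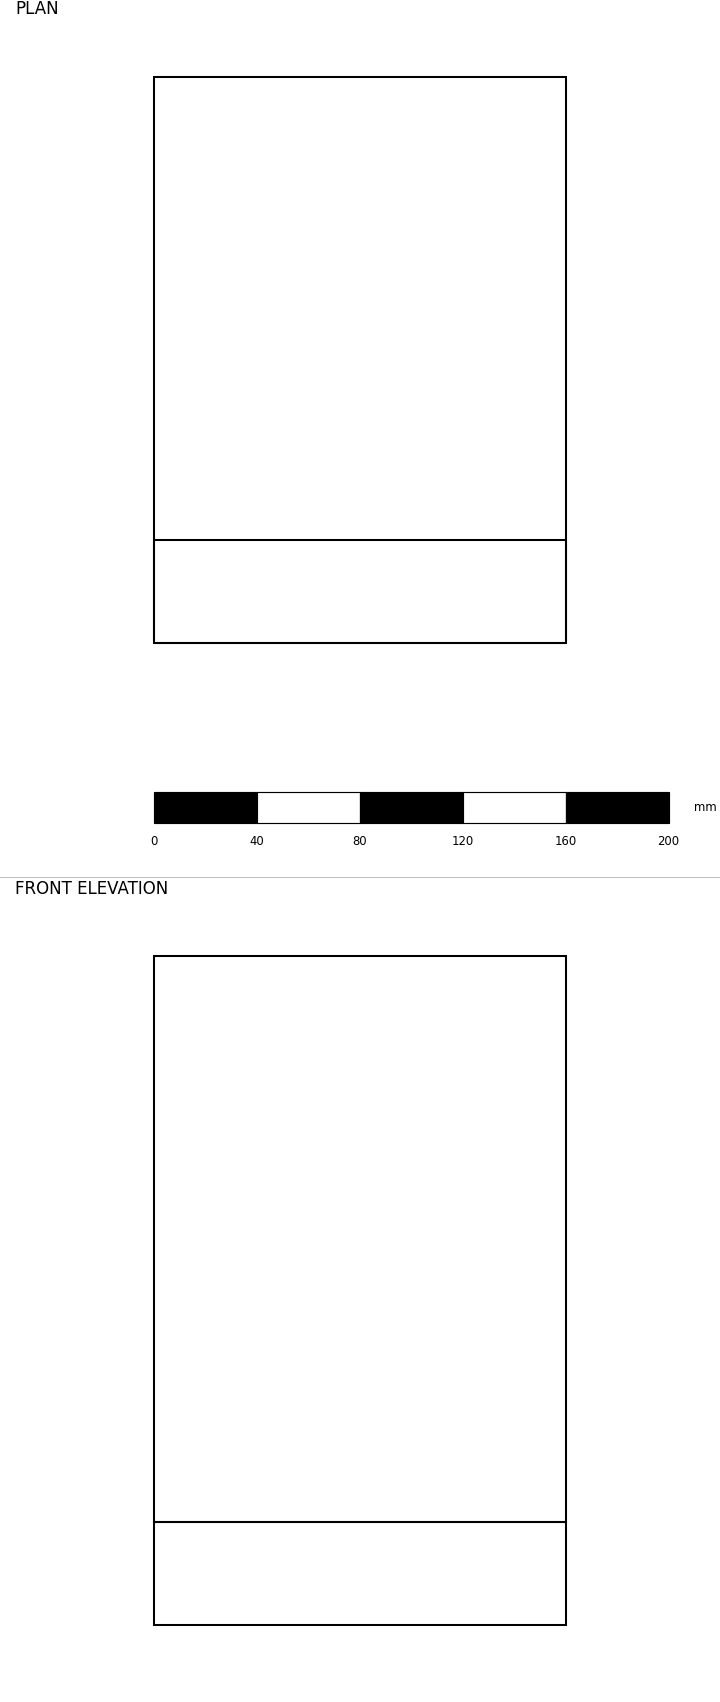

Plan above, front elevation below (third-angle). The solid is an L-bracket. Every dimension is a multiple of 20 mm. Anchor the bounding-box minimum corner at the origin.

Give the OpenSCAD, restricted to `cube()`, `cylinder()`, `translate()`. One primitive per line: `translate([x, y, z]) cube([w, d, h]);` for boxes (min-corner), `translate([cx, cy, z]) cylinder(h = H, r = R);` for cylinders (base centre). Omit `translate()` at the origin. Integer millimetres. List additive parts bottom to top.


cube([160, 220, 40]);
translate([0, 0, 40]) cube([160, 40, 220]);
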